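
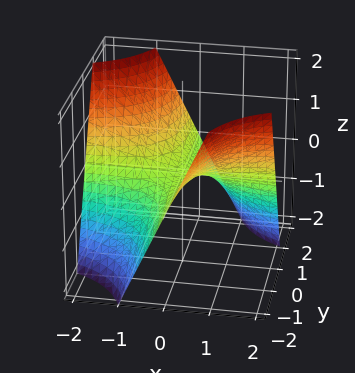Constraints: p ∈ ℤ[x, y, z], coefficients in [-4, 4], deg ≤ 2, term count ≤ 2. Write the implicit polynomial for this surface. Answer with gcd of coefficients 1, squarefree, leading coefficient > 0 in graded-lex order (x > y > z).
(a) Degree: a saddle surface; a quadric, so deg p = 2.
(b) Checking where it meets the axes: the visible y-axis segment lies entirely on the surface; it meets the z-axis at z = 0 (among the integer gridlines).
(c) Matching integer coefficients to the picture gives p. Check: (-1, 0, 0) on the x-axis lies on the surface, and p(-1, 0, 0) = 0. ✓

x*y + z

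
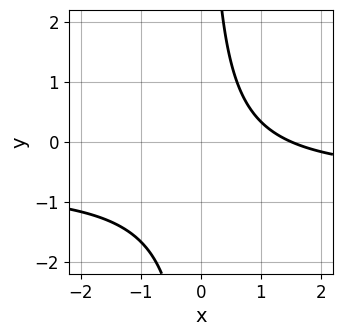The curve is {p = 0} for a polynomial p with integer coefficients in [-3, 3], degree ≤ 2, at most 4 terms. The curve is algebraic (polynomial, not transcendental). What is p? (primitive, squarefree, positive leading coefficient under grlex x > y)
3*x*y + 2*x - 3

1. deg p = 2. The shape is more complex than any degree-1 curve.
2. From the axis intercepts and sections: no y-intercept at any integer in the box.
3. Together with the visible shape, these determine p as stated.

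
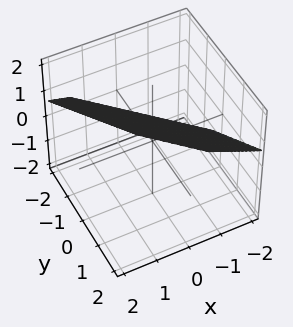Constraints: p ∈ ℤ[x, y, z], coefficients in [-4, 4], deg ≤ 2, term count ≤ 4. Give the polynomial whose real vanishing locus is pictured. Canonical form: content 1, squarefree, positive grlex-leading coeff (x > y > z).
(a) Degree: the surface is flat (a plane), so deg p = 1.
(b) The integer polynomial consistent with all of this is the stated p.

3*x + 3*y - 3*z + 2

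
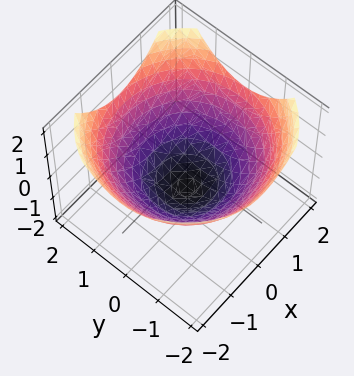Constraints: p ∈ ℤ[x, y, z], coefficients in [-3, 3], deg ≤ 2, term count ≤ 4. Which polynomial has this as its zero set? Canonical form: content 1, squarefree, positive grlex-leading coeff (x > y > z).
1. The degree is 2 — the shape is more complex than any degree-1 surface.
2. By symmetry, every cross-section ⟂ z is a circle, so x, y appear only via x² + y².
3. Reading off the gridlines: one z-axis crossing is at z = -1; a circular section at z = 0 has radius between 1 and 2.
4. Assembling these constraints gives the stated polynomial.

x^2 + y^2 - 2*z - 2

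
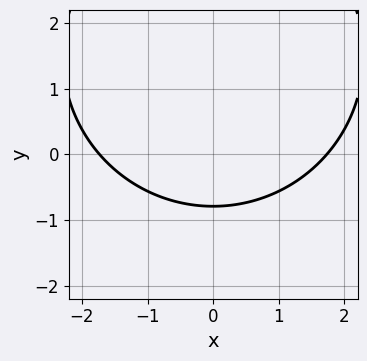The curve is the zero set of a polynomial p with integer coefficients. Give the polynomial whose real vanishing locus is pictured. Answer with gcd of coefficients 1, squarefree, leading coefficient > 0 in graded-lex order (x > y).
(a) Degree: a generic line meets the curve in up to 2 points, so deg p = 2.
(b) Symmetries: the x ↦ −x reflection is a symmetry, so x appears only in even powers.
(c) Solving for integer coefficients yields p as stated.

x^2 + y^2 - 3*y - 3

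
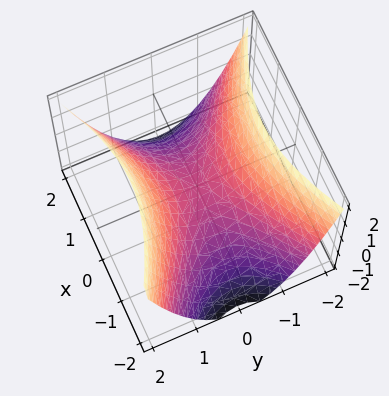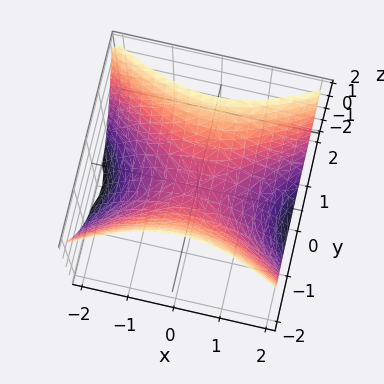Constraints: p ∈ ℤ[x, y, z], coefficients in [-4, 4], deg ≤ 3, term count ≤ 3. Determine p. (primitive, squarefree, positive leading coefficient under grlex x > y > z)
x^2 - 2*y^2 + 2*z

1. Degree: a saddle surface; a quadric, so deg p = 2.
2. Symmetries: the x ↦ −x reflection is a symmetry, so x appears only in even powers; the y ↦ −y reflection is a symmetry, so y appears only in even powers.
3. From the visible intercepts: one z-axis crossing is at z = 0; it meets the x-axis at x = 0 (among the integer gridlines).
4. Assembling these constraints gives the stated polynomial.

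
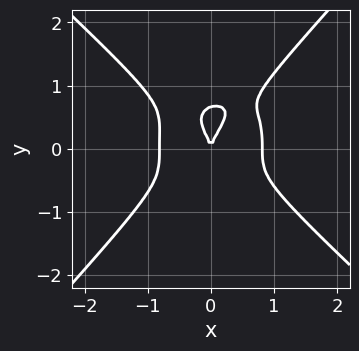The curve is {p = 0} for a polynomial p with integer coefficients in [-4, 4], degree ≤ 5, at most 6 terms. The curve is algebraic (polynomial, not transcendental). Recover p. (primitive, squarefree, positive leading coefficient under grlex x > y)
1. deg p = 4.
2. Checking where it meets the axes: one x-axis crossing is at x = 0; one y-axis crossing is at y = 0.
3. Putting this together gives p.

3*x^4 + x*y^3 - 3*y^4 + 2*y^3 - 2*x^2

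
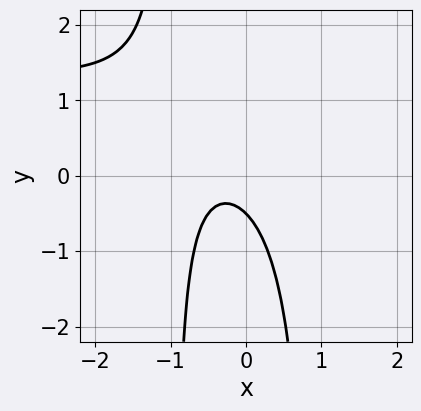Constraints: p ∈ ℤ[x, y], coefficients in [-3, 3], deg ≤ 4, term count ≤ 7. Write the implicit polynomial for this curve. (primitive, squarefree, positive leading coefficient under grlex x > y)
2*x^2*y - 3*x^2 - 2*x - 2*y - 1

1. deg p = 3.
2. From the axis intercepts and sections: it misses every integer gridline on the x-axis.
3. Together with the visible shape, these determine p as stated.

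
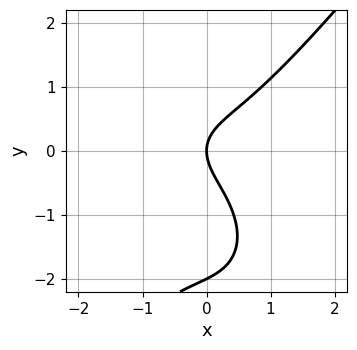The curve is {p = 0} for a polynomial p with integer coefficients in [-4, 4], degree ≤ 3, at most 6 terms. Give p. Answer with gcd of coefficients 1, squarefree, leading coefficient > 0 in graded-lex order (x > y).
First, degree: no degree-2 curve has this shape, so deg p = 3.
Then, observable constraints: the y-axis gridline crossings are at y ∈ {-2, 0}; it meets the x-axis at x = 0 (among the integer gridlines).
Finally, fitting integer coefficients to these (and the overall shape) gives p.

2*x^3 - y^3 - 2*y^2 + 2*x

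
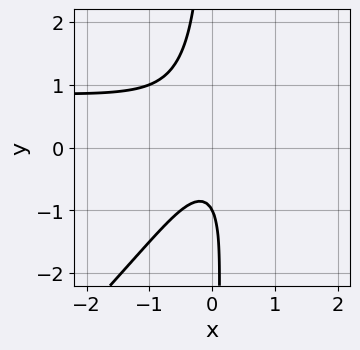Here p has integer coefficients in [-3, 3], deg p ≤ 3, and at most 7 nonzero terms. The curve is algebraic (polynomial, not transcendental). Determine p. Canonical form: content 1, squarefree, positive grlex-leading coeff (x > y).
2*x^2*y - 2*x*y^2 - 2*x^2 - y - 1

Degree: no degree-2 curve has this shape, so deg p = 3.
Against the integer gridlines: it meets the y-axis at y = -1 (among the integer gridlines); it misses every integer gridline on the x-axis.
These observations pin down the coefficients.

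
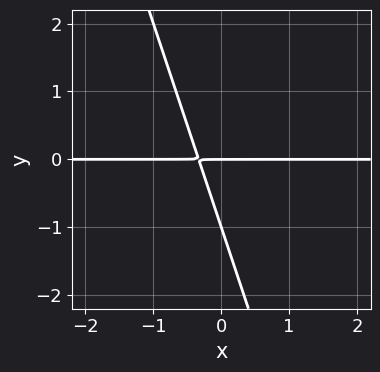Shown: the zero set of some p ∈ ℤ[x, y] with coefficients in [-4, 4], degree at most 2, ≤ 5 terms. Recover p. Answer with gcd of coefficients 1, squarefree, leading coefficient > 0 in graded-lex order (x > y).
3*x*y + y^2 + y

The degree is 2 — no degree-1 curve has this shape.
From the axis intercepts and sections: the y-axis gridline crossings are at y ∈ {-1, 0}; the visible x-axis segment lies entirely on the curve.
Assembling these constraints gives the stated polynomial.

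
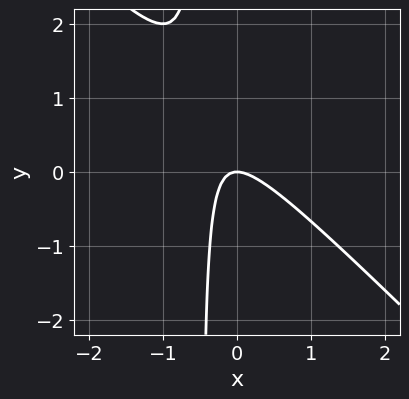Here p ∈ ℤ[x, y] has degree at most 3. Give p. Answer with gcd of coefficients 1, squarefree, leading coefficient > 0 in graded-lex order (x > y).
2*x^2 + 2*x*y + y

First, degree: the shape is more complex than any degree-1 curve, so deg p = 2.
Next, reading off the gridlines: it meets the x-axis at x = 0 (among the integer gridlines); it meets the y-axis at y = 0 (among the integer gridlines).
Finally, solving for integer coefficients yields p as stated.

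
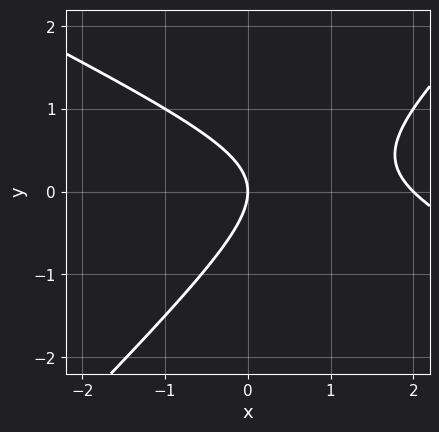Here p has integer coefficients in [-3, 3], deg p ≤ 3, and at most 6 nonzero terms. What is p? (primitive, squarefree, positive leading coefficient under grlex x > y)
x^2 + x*y - 2*y^2 - 2*x

First, degree: a generic line meets the curve in up to 2 points, so deg p = 2.
Next, from the visible intercepts: it meets the y-axis at y = 0 (among the integer gridlines); among the integer gridlines, it crosses the x-axis at x ∈ {0, 2}.
Finally, solving for integer coefficients yields p as stated.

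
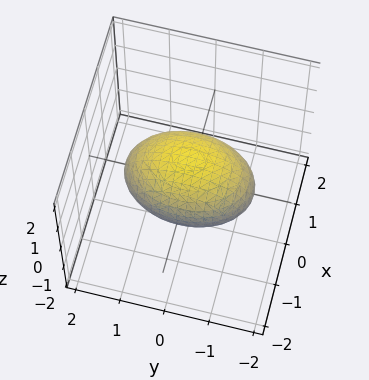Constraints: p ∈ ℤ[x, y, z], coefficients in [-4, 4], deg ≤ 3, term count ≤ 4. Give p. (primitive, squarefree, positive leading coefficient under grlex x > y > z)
2*x^2 + y^2 + 2*z^2 - 2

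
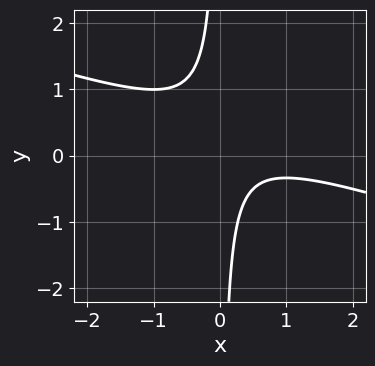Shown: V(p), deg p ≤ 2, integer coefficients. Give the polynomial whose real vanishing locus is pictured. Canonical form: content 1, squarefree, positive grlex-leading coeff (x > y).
(a) Degree: the shape is more complex than any degree-1 curve, so deg p = 2.
(b) Observable constraints: no y-intercept at any integer in the box; it misses every integer gridline on the x-axis.
(c) Matching integer coefficients to the picture gives p.

x^2 + 3*x*y - x + 1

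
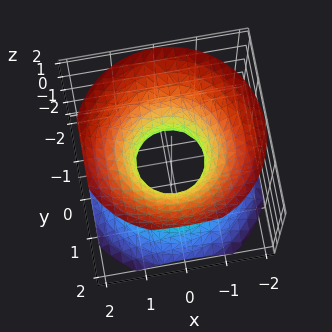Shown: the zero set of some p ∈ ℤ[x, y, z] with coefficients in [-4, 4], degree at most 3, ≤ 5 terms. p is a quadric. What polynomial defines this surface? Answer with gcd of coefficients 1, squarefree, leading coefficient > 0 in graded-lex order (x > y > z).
Degree: one connected sheet with a waist; a quadric, so deg p = 2.
Symmetries: the z ↦ −z reflection is a symmetry, so z appears only in even powers; every cross-section ⟂ z is a circle, so x, y appear only via x² + y².
From the axis intercepts and sections: the surface avoids every integer z-axis point in the box; a circular section at z = 1 has radius between 1 and 2.
These observations pin down the coefficients.

3*x^2 + 3*y^2 - 3*z^2 - 2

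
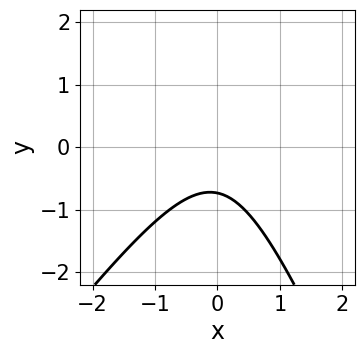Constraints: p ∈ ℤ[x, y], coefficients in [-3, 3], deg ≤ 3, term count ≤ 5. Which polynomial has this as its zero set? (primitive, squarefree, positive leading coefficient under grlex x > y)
3*x^2 - x*y - y^2 + 2*y + 2

First, degree: the shape is more complex than any degree-1 curve, so deg p = 2.
Then, from the axis intercepts and sections: no x-intercept at any integer in the box.
Finally, together with the visible shape, these determine p as stated.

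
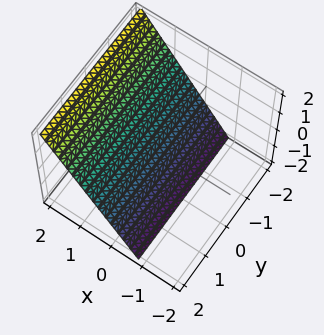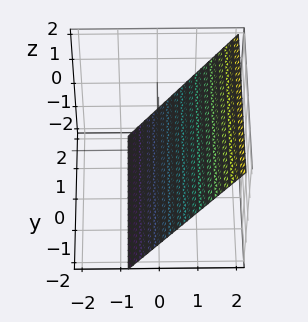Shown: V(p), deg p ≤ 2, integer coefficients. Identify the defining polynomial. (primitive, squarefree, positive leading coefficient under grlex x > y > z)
1. Degree: the surface is flat (a plane), so deg p = 1.
2. From the visible intercepts: it meets the z-axis at z = -1 (among the integer gridlines); it misses every integer gridline on the y-axis.
3. Fitting integer coefficients to these (and the overall shape) gives p.

3*x - 2*z - 2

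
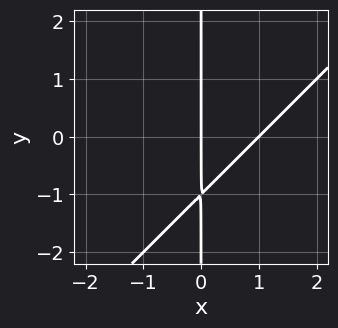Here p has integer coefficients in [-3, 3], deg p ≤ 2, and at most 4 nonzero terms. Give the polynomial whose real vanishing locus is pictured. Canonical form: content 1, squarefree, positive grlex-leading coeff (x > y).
x^2 - x*y - x

deg p = 2. A generic line meets the curve in up to 2 points.
Observable constraints: the x-axis gridline crossings are at x ∈ {0, 1}; every point of the y-axis in the box is on the curve.
Together with the visible shape, these determine p as stated.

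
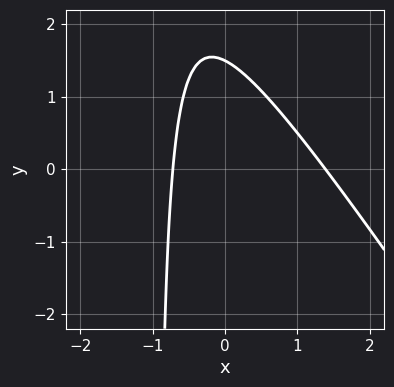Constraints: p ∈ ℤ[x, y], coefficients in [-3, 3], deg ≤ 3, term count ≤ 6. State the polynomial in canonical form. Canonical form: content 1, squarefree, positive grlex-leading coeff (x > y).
(a) Degree: no degree-1 curve has this shape, so deg p = 2.
(b) Matching integer coefficients to the picture gives p.

3*x^2 + 2*x*y - 2*x + 2*y - 3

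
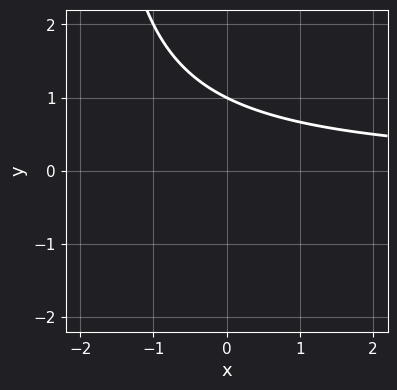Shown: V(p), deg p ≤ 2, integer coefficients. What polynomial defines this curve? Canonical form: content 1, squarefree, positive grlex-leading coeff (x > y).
x*y + 2*y - 2

deg p = 2.
Against the integer gridlines: the curve avoids every integer x-axis point in the box; one y-axis crossing is at y = 1.
Solving for integer coefficients yields p as stated.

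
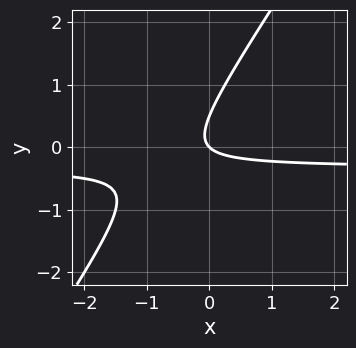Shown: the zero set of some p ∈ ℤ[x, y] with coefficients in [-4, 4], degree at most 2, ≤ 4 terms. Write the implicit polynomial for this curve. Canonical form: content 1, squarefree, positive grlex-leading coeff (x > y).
3*x*y - 2*y^2 + x + y

First, the degree is 2 — the shape is more complex than any degree-1 curve.
Next, from the axis intercepts and sections: it crosses the x-axis at the gridline x = 0; one y-axis crossing is at y = 0.
Finally, together with the visible shape, these determine p as stated.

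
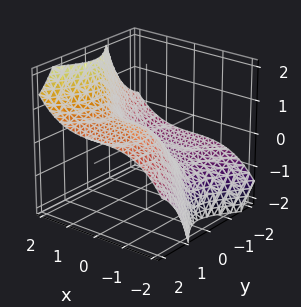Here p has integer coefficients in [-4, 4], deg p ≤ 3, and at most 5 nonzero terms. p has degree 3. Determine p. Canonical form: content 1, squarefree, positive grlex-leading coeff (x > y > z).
(a) deg p = 3. The shape is more complex than any degree-2 surface.
(b) Observable constraints: one y-axis crossing is at y = 0; it meets the z-axis at z = 0 (among the integer gridlines).
(c) Assembling these constraints gives the stated polynomial.

x^3 - 2*y^2*z + 3*y - 2*z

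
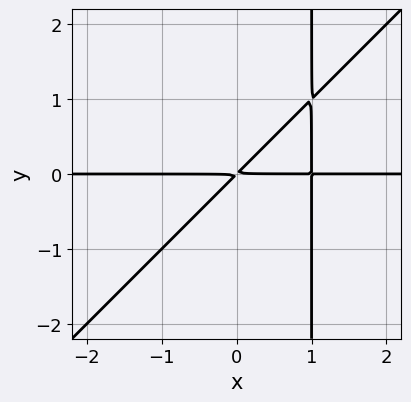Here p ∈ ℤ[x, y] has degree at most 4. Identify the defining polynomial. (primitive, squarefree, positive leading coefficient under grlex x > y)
1. Degree: the shape is more complex than any degree-2 curve, so deg p = 3.
2. From the axis intercepts and sections: every point of the x-axis in the box is on the curve.
3. The integer polynomial consistent with all of this is the stated p.

x^2*y - x*y^2 - x*y + y^2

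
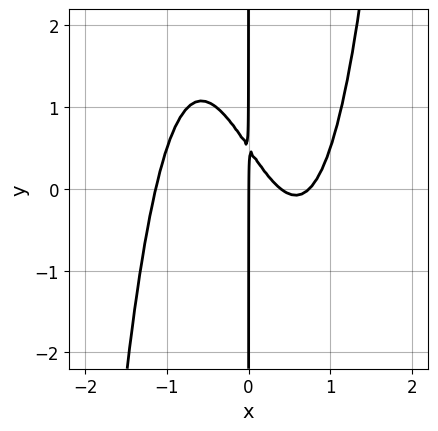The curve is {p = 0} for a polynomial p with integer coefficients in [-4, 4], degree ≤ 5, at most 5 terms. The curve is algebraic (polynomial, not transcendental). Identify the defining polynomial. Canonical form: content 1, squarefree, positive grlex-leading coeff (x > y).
3*x^4 - 3*x^2 - 2*x*y + x

Degree: a generic line meets the curve in up to 4 points, so deg p = 4.
From the axis intercepts and sections: every point of the y-axis in the box is on the curve; it crosses the x-axis at the gridline x = 0.
Together with the visible shape, these determine p as stated.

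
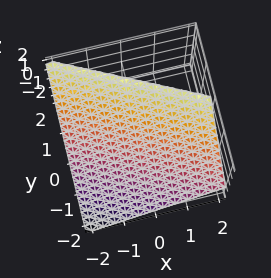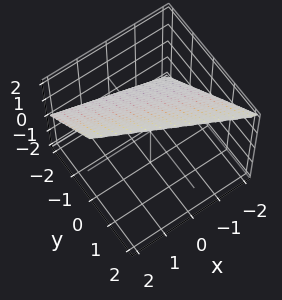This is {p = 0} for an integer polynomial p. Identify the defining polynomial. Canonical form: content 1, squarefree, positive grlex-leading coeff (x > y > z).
x + 2*y - 2*z + 2

First, the degree is 1 — every cross-section is a straight line — this is a plane.
Next, against the integer gridlines: it crosses the x-axis at the gridline x = -2; it meets the y-axis at y = -1 (among the integer gridlines); it crosses the z-axis at the gridline z = 1.
Finally, these observations pin down the coefficients.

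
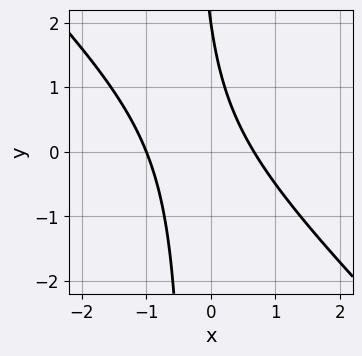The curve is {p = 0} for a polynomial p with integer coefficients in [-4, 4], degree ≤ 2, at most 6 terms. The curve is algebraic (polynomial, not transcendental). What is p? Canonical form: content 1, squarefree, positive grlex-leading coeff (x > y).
3*x^2 + 3*x*y + x + y - 2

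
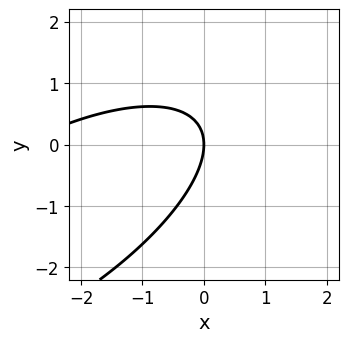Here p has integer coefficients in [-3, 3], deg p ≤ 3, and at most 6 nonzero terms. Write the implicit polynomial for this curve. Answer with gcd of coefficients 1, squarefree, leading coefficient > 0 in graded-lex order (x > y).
deg p = 2. The shape is more complex than any degree-1 curve.
Checking where it meets the axes: one x-axis crossing is at x = 0; one y-axis crossing is at y = 0.
The integer polynomial consistent with all of this is the stated p.

x^2 - 2*x*y + 2*y^2 + 3*x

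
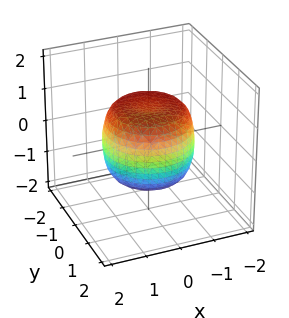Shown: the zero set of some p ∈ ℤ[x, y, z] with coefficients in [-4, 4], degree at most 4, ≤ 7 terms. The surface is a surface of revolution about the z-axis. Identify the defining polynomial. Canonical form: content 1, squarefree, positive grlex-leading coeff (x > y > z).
The degree is 4 — a generic line meets the surface in up to 4 points.
By symmetry, the z-axis is an axis of rotation, so x and y enter only as x² + y².
Against the integer gridlines: among the integer gridlines, it crosses the z-axis at z ∈ {-1, 1}; a circular section at z = 1 has radius exactly 1.
Fitting integer coefficients to these (and the overall shape) gives p.

x^4 + 2*x^2*y^2 + y^4 - x^2 - y^2 + z^2 - 1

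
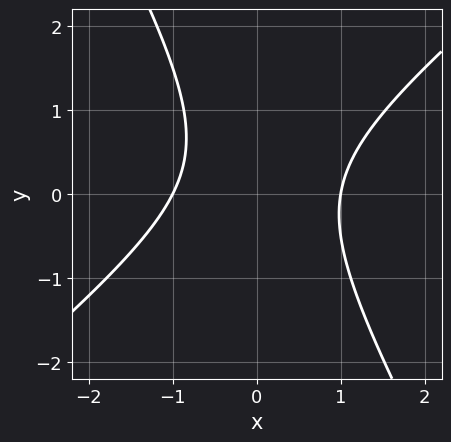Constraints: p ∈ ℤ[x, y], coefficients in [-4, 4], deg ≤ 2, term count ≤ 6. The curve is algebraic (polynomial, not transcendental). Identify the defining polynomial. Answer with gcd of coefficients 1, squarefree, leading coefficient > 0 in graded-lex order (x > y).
3*x^2 - 2*x*y - 2*y^2 + y - 3

1. The degree is 2 — no degree-1 curve has this shape.
2. Against the integer gridlines: the x-axis gridline crossings are at x ∈ {-1, 1}; it misses every integer gridline on the y-axis.
3. These observations pin down the coefficients.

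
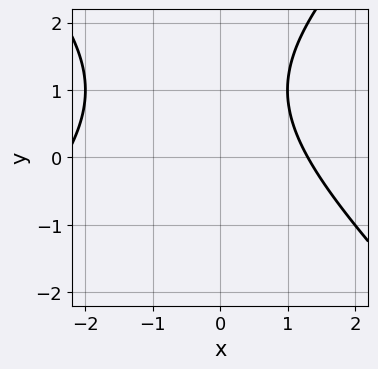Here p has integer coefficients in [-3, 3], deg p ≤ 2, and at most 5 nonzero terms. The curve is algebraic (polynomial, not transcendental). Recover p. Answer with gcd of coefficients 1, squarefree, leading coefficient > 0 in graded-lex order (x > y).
x^2 - y^2 + x + 2*y - 3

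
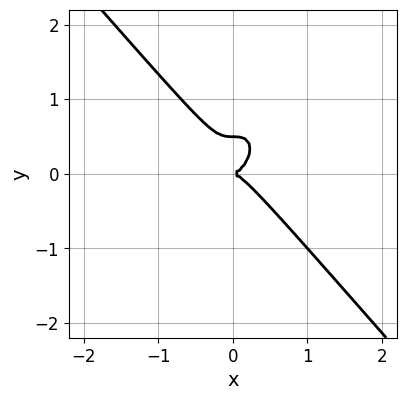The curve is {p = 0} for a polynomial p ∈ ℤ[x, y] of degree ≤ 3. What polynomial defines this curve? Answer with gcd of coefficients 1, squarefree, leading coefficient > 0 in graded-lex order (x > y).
First, deg p = 3.
Next, from the axis intercepts and sections: it meets the y-axis at y = 0 (among the integer gridlines); it crosses the x-axis at the gridline x = 0.
Finally, putting this together gives p.

3*x^3 + 2*y^3 - y^2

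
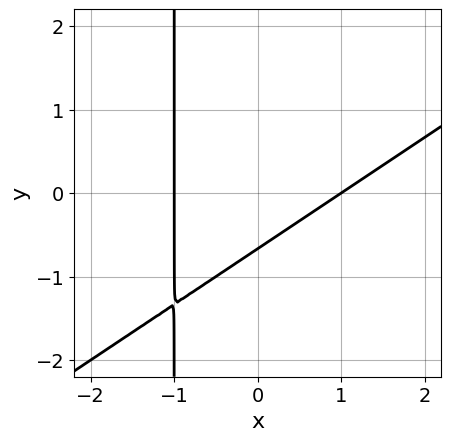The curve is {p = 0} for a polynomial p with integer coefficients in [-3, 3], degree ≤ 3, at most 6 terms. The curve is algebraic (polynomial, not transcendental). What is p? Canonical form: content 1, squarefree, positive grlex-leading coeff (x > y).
2*x^2 - 3*x*y - 3*y - 2

deg p = 2.
Against the integer gridlines: among the integer gridlines, it crosses the x-axis at x ∈ {-1, 1}.
Solving for integer coefficients yields p as stated.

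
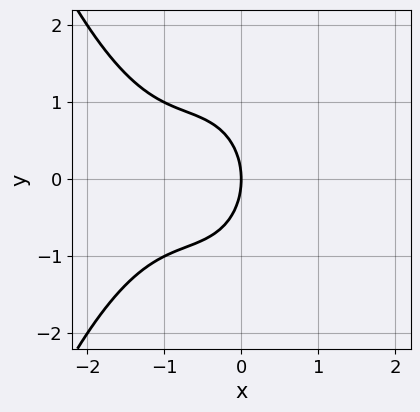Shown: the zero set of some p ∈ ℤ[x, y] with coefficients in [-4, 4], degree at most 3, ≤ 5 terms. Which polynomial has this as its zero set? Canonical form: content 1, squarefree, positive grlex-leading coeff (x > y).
x^3 + 2*x^2 + y^2 + 2*x

1. deg p = 3. A generic line meets the curve in up to 3 points.
2. Symmetries: mirror symmetry y ↦ −y ⇒ only even powers of y.
3. Reading off the gridlines: one x-axis crossing is at x = 0; it crosses the y-axis at the gridline y = 0.
4. Putting this together gives p.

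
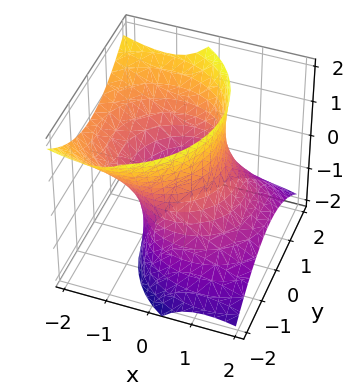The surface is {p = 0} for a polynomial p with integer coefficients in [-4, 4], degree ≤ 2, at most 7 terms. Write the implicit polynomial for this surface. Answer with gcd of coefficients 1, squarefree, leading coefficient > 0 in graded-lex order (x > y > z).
deg p = 2.
From the visible intercepts: the surface avoids every integer z-axis point in the box.
These observations pin down the coefficients.

2*x^2 + 3*x*z + 2*y^2 - z^2 - 3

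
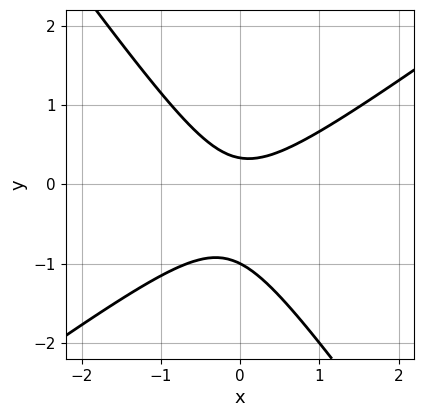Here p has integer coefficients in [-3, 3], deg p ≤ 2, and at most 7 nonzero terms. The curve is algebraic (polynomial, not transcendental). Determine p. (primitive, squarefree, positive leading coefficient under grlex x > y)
3*x^2 - 2*x*y - 3*y^2 - 2*y + 1

1. Degree: a generic line meets the curve in up to 2 points, so deg p = 2.
2. From the visible intercepts: one y-axis crossing is at y = -1; the curve avoids every integer x-axis point in the box.
3. The integer polynomial consistent with all of this is the stated p.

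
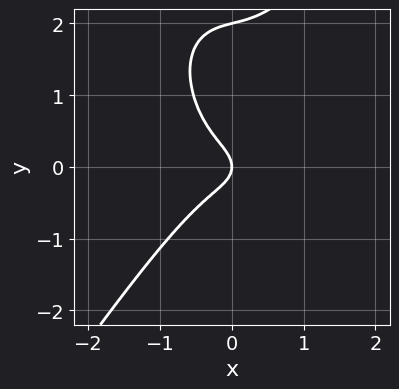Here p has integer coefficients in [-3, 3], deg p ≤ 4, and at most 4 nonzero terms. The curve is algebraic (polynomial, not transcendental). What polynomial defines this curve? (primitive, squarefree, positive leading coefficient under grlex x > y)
deg p = 3. The shape is more complex than any degree-2 curve.
From the visible intercepts: among the integer gridlines, it crosses the y-axis at y ∈ {0, 2}; it meets the x-axis at x = 0 (among the integer gridlines).
These observations pin down the coefficients.

3*x^3 - y^3 + 2*y^2 + x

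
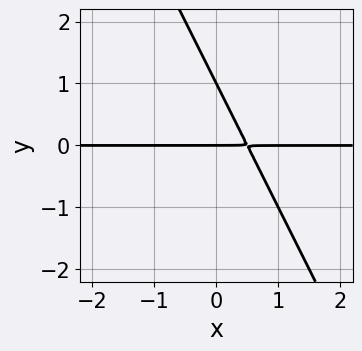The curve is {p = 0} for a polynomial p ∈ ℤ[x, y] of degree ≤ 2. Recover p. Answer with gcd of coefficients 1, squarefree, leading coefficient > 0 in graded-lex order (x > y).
1. Degree: no degree-1 curve has this shape, so deg p = 2.
2. Against the integer gridlines: the y-axis gridline crossings are at y ∈ {0, 1}; the visible x-axis segment lies entirely on the curve.
3. Matching integer coefficients to the picture gives p.

2*x*y + y^2 - y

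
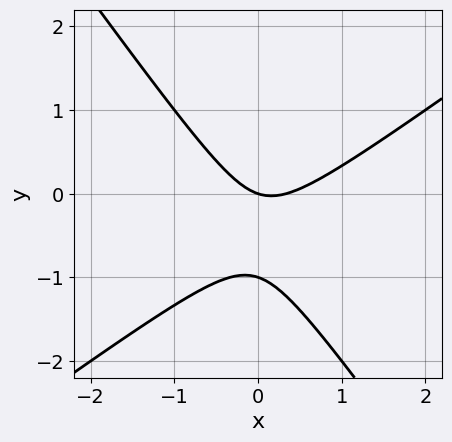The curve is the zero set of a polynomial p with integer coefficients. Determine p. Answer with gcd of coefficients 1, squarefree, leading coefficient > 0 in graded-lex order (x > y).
(a) deg p = 2. A generic line meets the curve in up to 2 points.
(b) Checking where it meets the axes: it crosses the x-axis at the gridline x = 0; the y-axis gridline crossings are at y ∈ {-1, 0}.
(c) Fitting integer coefficients to these (and the overall shape) gives p.

3*x^2 - 2*x*y - 3*y^2 - x - 3*y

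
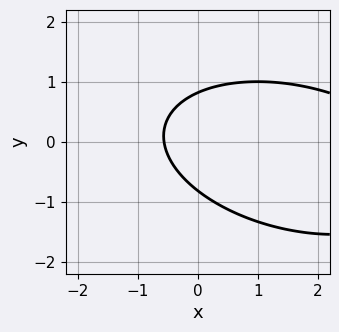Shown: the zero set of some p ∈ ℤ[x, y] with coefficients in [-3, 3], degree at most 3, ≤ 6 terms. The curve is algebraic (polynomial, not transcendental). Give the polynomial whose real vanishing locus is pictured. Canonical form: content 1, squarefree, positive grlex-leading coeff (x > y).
x^2 + x*y + 3*y^2 - 3*x - 2

(a) Degree: the shape is more complex than any degree-1 curve, so deg p = 2.
(b) The integer polynomial consistent with all of this is the stated p.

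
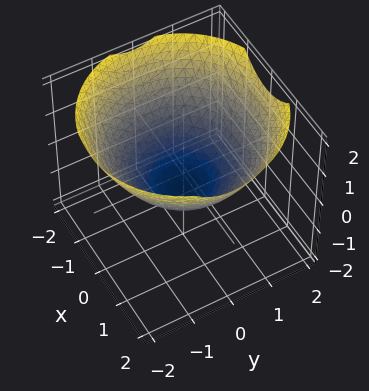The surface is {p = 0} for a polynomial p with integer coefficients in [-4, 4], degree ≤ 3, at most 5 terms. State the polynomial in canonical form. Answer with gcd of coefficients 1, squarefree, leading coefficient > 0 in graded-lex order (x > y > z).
(a) deg p = 2.
(b) By symmetry, every cross-section ⟂ z is a circle, so x, y appear only via x² + y².
(c) Checking where it meets the axes: a circular section at z = 1 has radius between 1 and 2; among the integer gridlines, it crosses the x-axis at x ∈ {-1, 1}; among the integer gridlines, it crosses the y-axis at y ∈ {-1, 1}.
(d) Together with the visible shape, these determine p as stated.

x^2 + y^2 - 2*z - 1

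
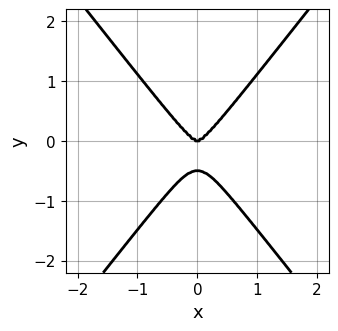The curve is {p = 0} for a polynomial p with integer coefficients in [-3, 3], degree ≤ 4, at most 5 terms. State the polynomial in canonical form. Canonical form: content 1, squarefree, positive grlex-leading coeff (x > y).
2*x^4 + 2*x^2*y^2 - 2*y^4 - y^3

The degree is 4 — no degree-3 curve has this shape.
Symmetries: the x ↦ −x reflection is a symmetry, so x appears only in even powers.
Reading off the gridlines: it crosses the x-axis at the gridline x = 0; one y-axis crossing is at y = 0.
These observations pin down the coefficients.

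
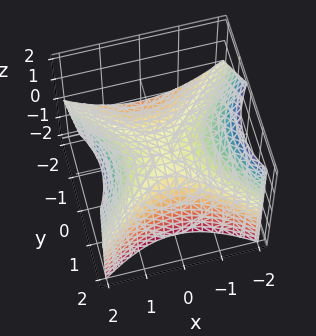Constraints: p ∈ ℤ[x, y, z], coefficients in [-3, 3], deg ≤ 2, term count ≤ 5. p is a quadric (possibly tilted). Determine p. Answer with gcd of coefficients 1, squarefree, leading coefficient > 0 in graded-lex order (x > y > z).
x^2 - y^2 + y*z - 2*z

First, degree: no degree-1 surface has this shape, so deg p = 2.
Then, against the integer gridlines: it meets the y-axis at y = 0 (among the integer gridlines); it meets the x-axis at x = 0 (among the integer gridlines); one z-axis crossing is at z = 0.
Finally, fitting integer coefficients to these (and the overall shape) gives p.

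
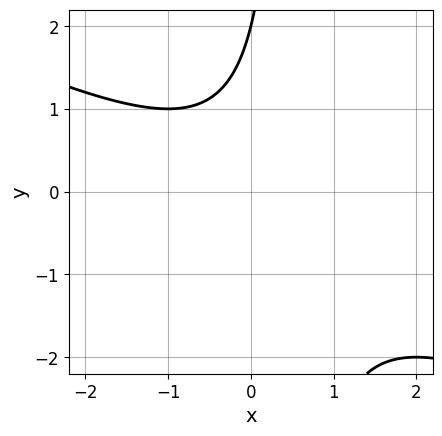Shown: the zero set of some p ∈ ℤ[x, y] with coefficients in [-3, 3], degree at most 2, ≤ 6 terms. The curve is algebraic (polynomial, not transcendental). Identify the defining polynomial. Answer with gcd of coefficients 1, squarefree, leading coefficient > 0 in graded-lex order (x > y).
x^2 + 2*x*y - y + 2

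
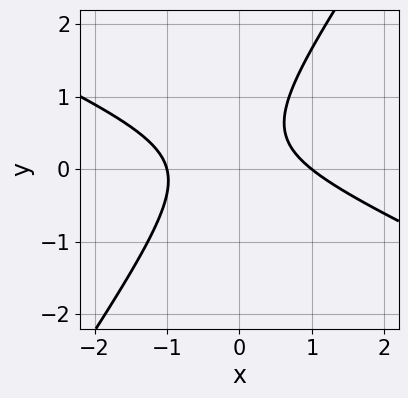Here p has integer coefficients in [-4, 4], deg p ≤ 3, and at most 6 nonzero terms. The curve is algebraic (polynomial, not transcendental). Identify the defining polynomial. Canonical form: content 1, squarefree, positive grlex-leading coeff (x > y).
2*x^2 + 3*x*y - 3*y^2 + 2*y - 2

(a) Degree: a generic line meets the curve in up to 2 points, so deg p = 2.
(b) Against the integer gridlines: the x-axis gridline crossings are at x ∈ {-1, 1}; the curve avoids every integer y-axis point in the box.
(c) Matching integer coefficients to the picture gives p.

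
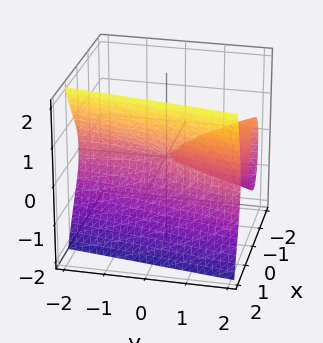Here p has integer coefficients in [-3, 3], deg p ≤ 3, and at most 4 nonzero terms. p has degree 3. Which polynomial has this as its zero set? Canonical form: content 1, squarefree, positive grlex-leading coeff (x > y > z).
3*x^3 - 2*x*y - 2*z^2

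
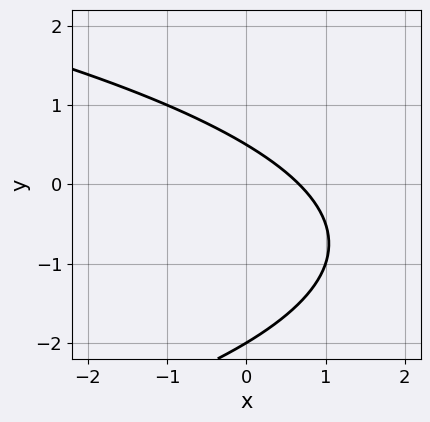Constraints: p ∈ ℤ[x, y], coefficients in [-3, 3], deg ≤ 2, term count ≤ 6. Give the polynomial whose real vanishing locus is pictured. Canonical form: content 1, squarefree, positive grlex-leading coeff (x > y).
2*y^2 + 3*x + 3*y - 2

deg p = 2.
From the visible intercepts: it meets the y-axis at y = -2 (among the integer gridlines).
Putting this together gives p.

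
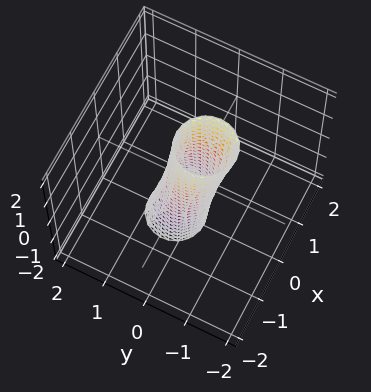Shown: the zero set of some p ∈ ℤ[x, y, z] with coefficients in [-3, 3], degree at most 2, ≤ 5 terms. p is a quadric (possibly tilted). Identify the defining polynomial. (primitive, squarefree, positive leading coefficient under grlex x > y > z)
1. The degree is 2 — no degree-1 surface has this shape.
2. Observable constraints: the surface avoids every integer z-axis point in the box.
3. Matching integer coefficients to the picture gives p.

3*x^2 + 3*y^2 + y*z - 1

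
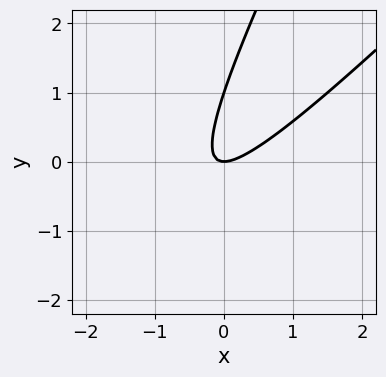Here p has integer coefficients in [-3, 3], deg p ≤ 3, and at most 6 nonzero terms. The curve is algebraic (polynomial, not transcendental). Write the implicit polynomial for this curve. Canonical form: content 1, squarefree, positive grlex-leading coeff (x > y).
2*x^2 - 3*x*y + y^2 - y

1. deg p = 2. No degree-1 curve has this shape.
2. From the axis intercepts and sections: the y-axis gridline crossings are at y ∈ {0, 1}; one x-axis crossing is at x = 0.
3. The integer polynomial consistent with all of this is the stated p.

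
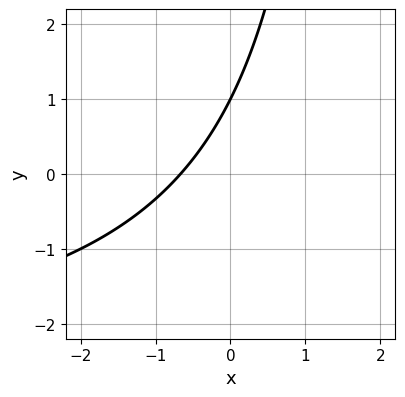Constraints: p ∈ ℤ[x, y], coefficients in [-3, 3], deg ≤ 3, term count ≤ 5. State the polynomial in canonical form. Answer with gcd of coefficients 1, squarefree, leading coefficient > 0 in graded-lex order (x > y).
x*y + 3*x - 2*y + 2

Degree: the shape is more complex than any degree-1 curve, so deg p = 2.
Against the integer gridlines: it meets the y-axis at y = 1 (among the integer gridlines).
The integer polynomial consistent with all of this is the stated p.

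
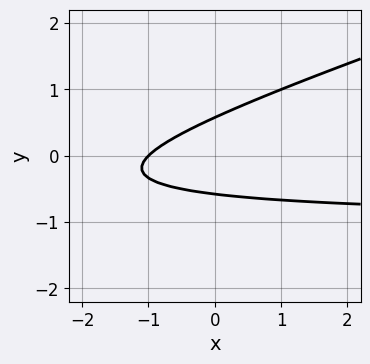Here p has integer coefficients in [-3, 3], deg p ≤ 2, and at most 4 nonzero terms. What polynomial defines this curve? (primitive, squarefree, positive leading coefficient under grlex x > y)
x*y - 3*y^2 + x + 1

Degree: the shape is more complex than any degree-1 curve, so deg p = 2.
Against the integer gridlines: it meets the x-axis at x = -1 (among the integer gridlines).
These observations pin down the coefficients.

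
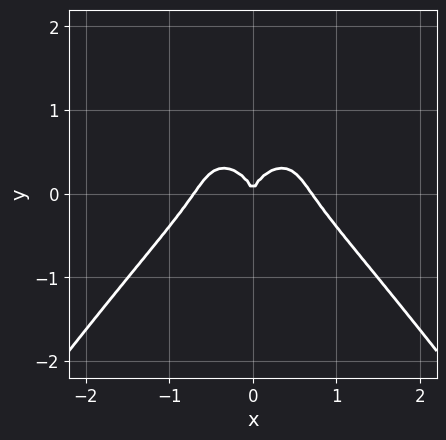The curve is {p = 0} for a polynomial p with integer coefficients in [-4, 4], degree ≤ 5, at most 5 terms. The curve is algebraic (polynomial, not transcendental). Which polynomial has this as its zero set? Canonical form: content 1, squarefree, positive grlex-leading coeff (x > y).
(a) The degree is 4 — the shape is more complex than any degree-3 curve.
(b) Symmetries: mirror symmetry x ↦ −x ⇒ only even powers of x.
(c) From the axis intercepts and sections: one x-axis crossing is at x = 0; it meets the y-axis at y = 0 (among the integer gridlines).
(d) Matching integer coefficients to the picture gives p.

2*x^4 - x^2*y^2 + 2*x^2*y + y^3 - x^2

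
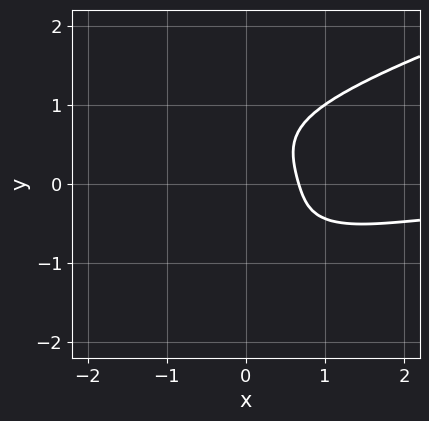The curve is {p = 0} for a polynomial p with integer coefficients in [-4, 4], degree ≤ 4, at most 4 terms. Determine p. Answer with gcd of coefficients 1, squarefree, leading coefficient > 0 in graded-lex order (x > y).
3*y^4 - 2*x^2*y - 3*x + 2

(a) Degree: the shape is more complex than any degree-3 curve, so deg p = 4.
(b) From the axis intercepts and sections: the curve avoids every integer y-axis point in the box.
(c) Fitting integer coefficients to these (and the overall shape) gives p.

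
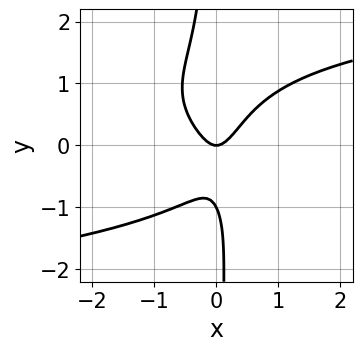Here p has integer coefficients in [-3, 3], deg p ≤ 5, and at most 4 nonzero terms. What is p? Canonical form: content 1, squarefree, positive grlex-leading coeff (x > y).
(a) deg p = 4. A generic line meets the curve in up to 4 points.
(b) Reading off the gridlines: the y-axis gridline crossings are at y ∈ {-1, 0}; it meets the x-axis at x = 0 (among the integer gridlines).
(c) Solving for integer coefficients yields p as stated.

2*x*y^3 - 3*x^2 + y^2 + y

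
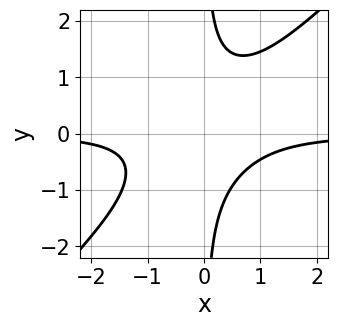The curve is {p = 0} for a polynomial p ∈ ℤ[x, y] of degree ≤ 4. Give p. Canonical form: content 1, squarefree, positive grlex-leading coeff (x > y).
3*x^2*y - 3*x*y^2 + 2

deg p = 3. No degree-2 curve has this shape.
From the axis intercepts and sections: it misses every integer gridline on the x-axis; no y-intercept at any integer in the box.
The integer polynomial consistent with all of this is the stated p.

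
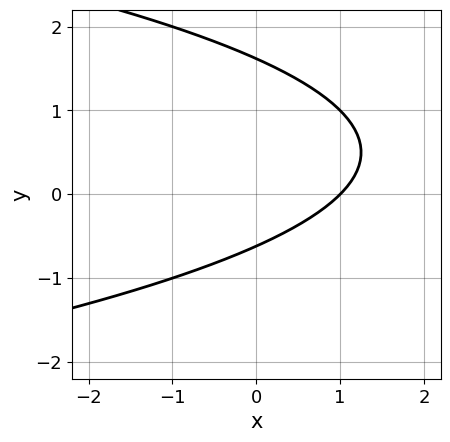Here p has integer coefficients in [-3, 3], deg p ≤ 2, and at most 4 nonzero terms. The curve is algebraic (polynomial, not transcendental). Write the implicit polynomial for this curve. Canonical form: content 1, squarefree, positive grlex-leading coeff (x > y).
y^2 + x - y - 1

(a) The degree is 2 — a generic line meets the curve in up to 2 points.
(b) From the axis intercepts and sections: it crosses the x-axis at the gridline x = 1.
(c) Fitting integer coefficients to these (and the overall shape) gives p.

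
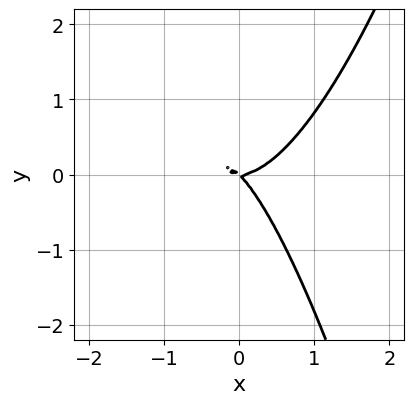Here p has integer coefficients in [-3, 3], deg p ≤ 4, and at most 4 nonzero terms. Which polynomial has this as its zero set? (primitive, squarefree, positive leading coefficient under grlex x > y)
(a) deg p = 3. No degree-2 curve has this shape.
(b) Reading off the gridlines: it crosses the y-axis at the gridline y = 0; it meets the x-axis at x = 0 (among the integer gridlines).
(c) These observations pin down the coefficients.

3*x^3 - 2*x*y - 2*y^2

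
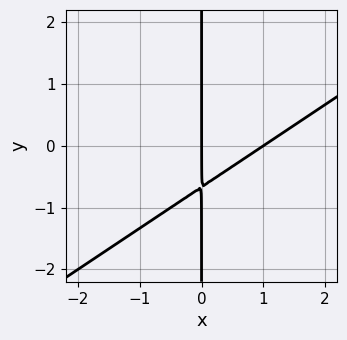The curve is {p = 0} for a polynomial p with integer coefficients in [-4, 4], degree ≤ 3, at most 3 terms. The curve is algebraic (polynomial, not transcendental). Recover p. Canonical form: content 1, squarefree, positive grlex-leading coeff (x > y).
(a) Degree: a generic line meets the curve in up to 2 points, so deg p = 2.
(b) Observable constraints: the visible y-axis segment lies entirely on the curve; among the integer gridlines, it crosses the x-axis at x ∈ {0, 1}.
(c) Together with the visible shape, these determine p as stated.

2*x^2 - 3*x*y - 2*x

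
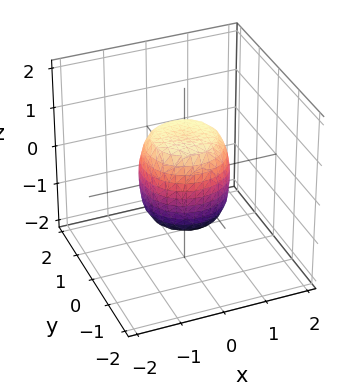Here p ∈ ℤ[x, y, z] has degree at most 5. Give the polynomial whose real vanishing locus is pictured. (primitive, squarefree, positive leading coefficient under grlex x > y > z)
(a) The degree is 4 — no degree-3 surface has this shape.
(b) Symmetry: the surface is invariant under rotation about z: p = q(x² + y², z).
(c) Reading off the gridlines: a circular section at z = -1 has radius between 0 and 1; the y-axis gridline crossings are at y ∈ {-1, 1}.
(d) Matching integer coefficients to the picture gives p. Check: (-1, 0, 0) on the x-axis lies on the surface, and p(-1, 0, 0) = 0. ✓

2*x^4 + 4*x^2*y^2 + 2*y^4 - x^2 - y^2 + z^2 - 1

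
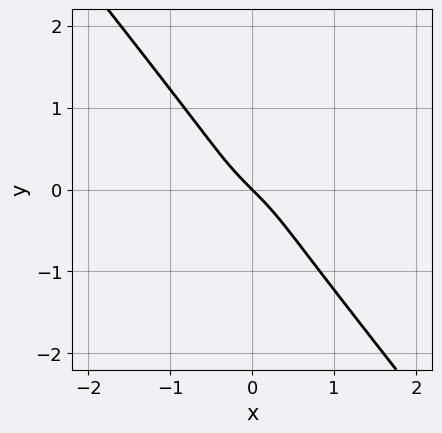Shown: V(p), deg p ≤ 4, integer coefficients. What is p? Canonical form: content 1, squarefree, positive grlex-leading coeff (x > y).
First, the degree is 3 — the shape is more complex than any degree-2 curve.
Next, against the integer gridlines: it crosses the x-axis at the gridline x = 0; it meets the y-axis at y = 0 (among the integer gridlines).
Finally, the integer polynomial consistent with all of this is the stated p.

x^2*y - 3*x*y^2 - 3*y^3 - x - y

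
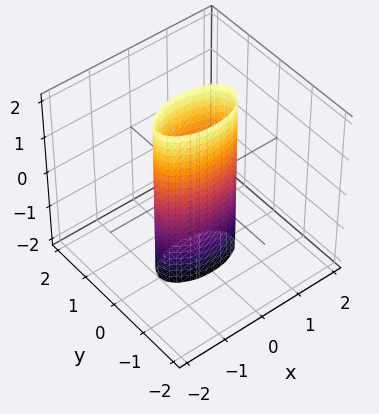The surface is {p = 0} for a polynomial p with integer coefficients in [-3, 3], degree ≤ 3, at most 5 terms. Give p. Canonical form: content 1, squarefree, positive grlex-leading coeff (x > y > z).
x^2 + 3*y^2 - 1

(a) Degree: constant cross-section along one axis; a quadric, so deg p = 2.
(b) Symmetries: it's symmetric under x → −x, forcing even powers of x; it's symmetric under z → −z, forcing even powers of z; mirror symmetry y ↦ −y ⇒ only even powers of y.
(c) Observable constraints: the x-axis gridline crossings are at x ∈ {-1, 1}; it misses every integer gridline on the z-axis.
(d) Putting this together gives p.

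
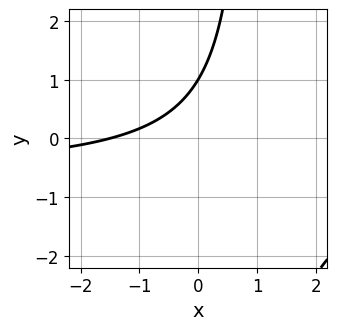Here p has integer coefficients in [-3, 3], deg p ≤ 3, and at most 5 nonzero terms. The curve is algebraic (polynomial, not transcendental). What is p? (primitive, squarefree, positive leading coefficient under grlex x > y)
1. deg p = 2. A generic line meets the curve in up to 2 points.
2. Reading off the gridlines: it crosses the y-axis at the gridline y = 1.
3. Solving for integer coefficients yields p as stated.

3*x*y + 2*x - 3*y + 3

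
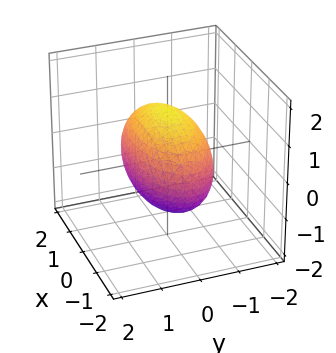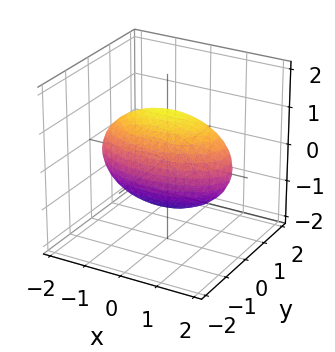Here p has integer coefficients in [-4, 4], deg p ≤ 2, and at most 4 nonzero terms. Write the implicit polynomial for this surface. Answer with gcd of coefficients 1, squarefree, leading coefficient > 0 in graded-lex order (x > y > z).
x^2 + 3*y^2 + 2*z^2 - 3

(a) The degree is 2 — a closed, bounded, convex surface; a quadric.
(b) Symmetries: it's symmetric under z → −z, forcing even powers of z; it's symmetric under x → −x, forcing even powers of x; mirror symmetry y ↦ −y ⇒ only even powers of y.
(c) Against the integer gridlines: the y-axis gridline crossings are at y ∈ {-1, 1}.
(d) Assembling these constraints gives the stated polynomial.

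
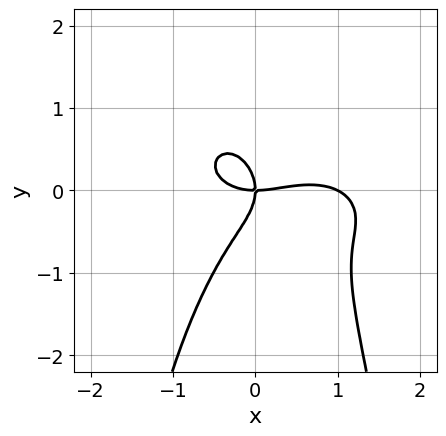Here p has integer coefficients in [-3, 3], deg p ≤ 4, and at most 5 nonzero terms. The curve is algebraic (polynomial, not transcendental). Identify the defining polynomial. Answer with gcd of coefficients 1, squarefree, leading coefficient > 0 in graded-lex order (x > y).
1. Degree: a generic line meets the curve in up to 4 points, so deg p = 4.
2. Against the integer gridlines: it meets the y-axis at y = 0 (among the integer gridlines); among the integer gridlines, it crosses the x-axis at x ∈ {0, 1}.
3. The integer polynomial consistent with all of this is the stated p.

x^4 + 3*x^2*y^2 - x^3 + 2*y^3 + 2*x*y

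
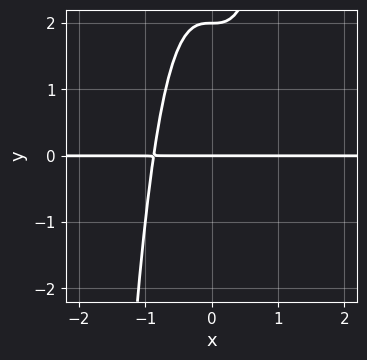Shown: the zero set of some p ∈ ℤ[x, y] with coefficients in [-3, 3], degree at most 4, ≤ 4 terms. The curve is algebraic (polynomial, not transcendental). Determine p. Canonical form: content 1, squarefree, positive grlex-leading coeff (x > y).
1. deg p = 4. No degree-3 curve has this shape.
2. From the axis intercepts and sections: the visible x-axis segment lies entirely on the curve; the y-axis gridline crossings are at y ∈ {0, 2}.
3. Assembling these constraints gives the stated polynomial.

3*x^3*y - y^2 + 2*y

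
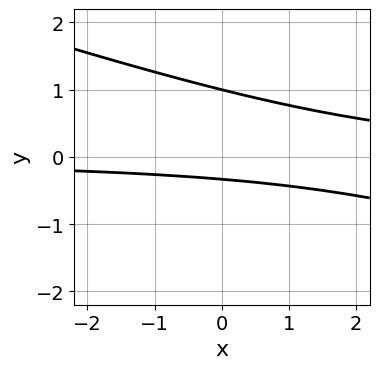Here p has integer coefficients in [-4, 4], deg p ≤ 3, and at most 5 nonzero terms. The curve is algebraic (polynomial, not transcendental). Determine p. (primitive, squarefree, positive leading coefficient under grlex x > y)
The degree is 2 — a generic line meets the curve in up to 2 points.
Reading off the gridlines: one y-axis crossing is at y = 1; no x-intercept at any integer in the box.
Assembling these constraints gives the stated polynomial.

x*y + 3*y^2 - 2*y - 1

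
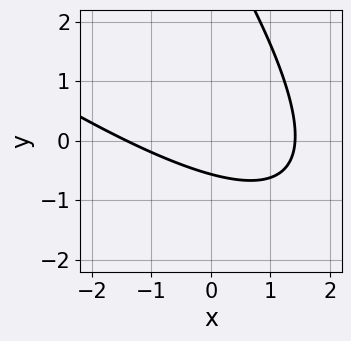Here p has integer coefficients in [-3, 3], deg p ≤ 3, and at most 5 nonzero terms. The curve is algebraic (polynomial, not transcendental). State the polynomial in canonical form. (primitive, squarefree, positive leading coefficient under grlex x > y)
x^2 + 2*x*y + y^2 - 3*y - 2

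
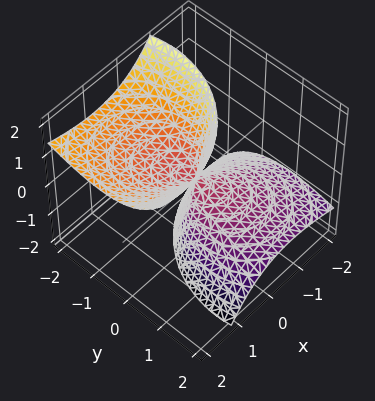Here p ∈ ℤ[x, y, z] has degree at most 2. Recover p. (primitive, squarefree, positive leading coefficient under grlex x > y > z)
2*x^2 - 3*x*z + 2*y^2 + 3*y*z - z^2

First, the picture has 2 separate pieces.
Next, the degree is 2 — no degree-1 surface has this shape.
Then, checking where it meets the axes: one z-axis crossing is at z = 0; it meets the y-axis at y = 0 (among the integer gridlines); it crosses the x-axis at the gridline x = 0.
Finally, assembling these constraints gives the stated polynomial.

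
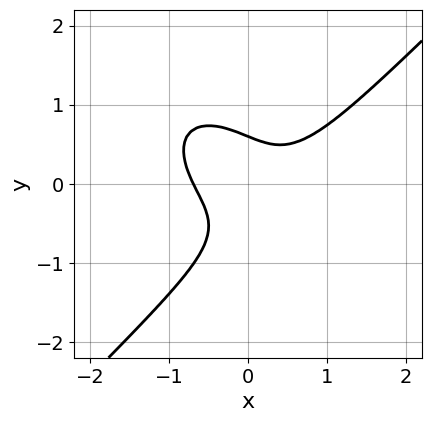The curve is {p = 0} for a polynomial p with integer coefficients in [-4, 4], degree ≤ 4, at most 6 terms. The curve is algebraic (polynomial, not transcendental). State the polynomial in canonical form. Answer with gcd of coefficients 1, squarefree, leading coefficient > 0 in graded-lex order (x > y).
deg p = 3.
The integer polynomial consistent with all of this is the stated p.

3*x^3 - 3*y^3 - 3*x*y - y^2 + 1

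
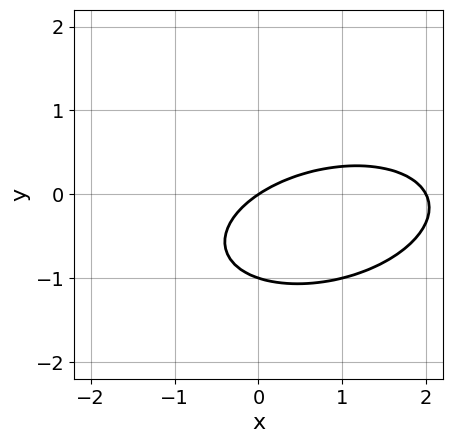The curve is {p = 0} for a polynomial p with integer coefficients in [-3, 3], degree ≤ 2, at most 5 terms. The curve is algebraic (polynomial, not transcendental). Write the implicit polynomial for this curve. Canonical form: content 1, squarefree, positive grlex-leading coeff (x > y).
x^2 - x*y + 3*y^2 - 2*x + 3*y

First, the degree is 2 — the shape is more complex than any degree-1 curve.
Next, checking where it meets the axes: the x-axis gridline crossings are at x ∈ {0, 2}; among the integer gridlines, it crosses the y-axis at y ∈ {-1, 0}.
Finally, these observations pin down the coefficients.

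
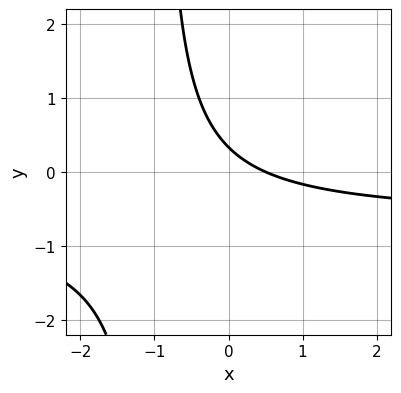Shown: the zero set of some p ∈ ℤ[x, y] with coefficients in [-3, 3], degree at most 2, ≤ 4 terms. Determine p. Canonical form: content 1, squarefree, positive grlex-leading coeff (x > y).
1. Degree: no degree-1 curve has this shape, so deg p = 2.
2. Putting this together gives p.

3*x*y + 2*x + 3*y - 1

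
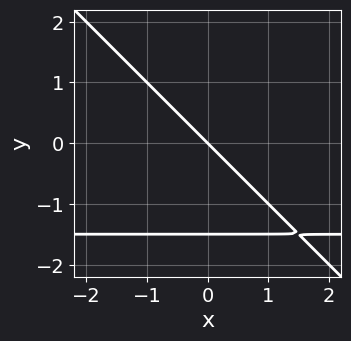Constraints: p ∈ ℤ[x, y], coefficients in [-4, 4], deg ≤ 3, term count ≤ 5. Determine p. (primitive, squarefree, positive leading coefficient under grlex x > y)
2*x*y + 2*y^2 + 3*x + 3*y

deg p = 2. No degree-1 curve has this shape.
Reading off the gridlines: it meets the y-axis at y = 0 (among the integer gridlines); it crosses the x-axis at the gridline x = 0.
Assembling these constraints gives the stated polynomial.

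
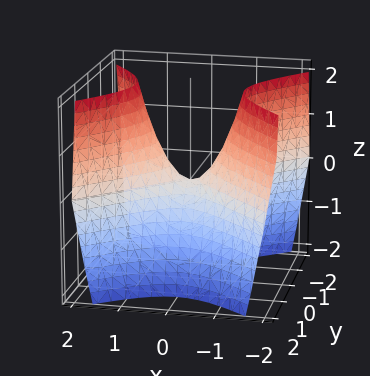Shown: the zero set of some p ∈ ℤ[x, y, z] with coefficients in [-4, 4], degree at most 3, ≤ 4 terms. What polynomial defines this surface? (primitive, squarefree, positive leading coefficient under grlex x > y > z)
3*x^2 - 3*y^2 - 2*z

1. Degree: a saddle surface; a quadric, so deg p = 2.
2. Symmetries: the x ↦ −x reflection is a symmetry, so x appears only in even powers; the y ↦ −y reflection is a symmetry, so y appears only in even powers.
3. Reading off the gridlines: it meets the x-axis at x = 0 (among the integer gridlines); one z-axis crossing is at z = 0.
4. The integer polynomial consistent with all of this is the stated p.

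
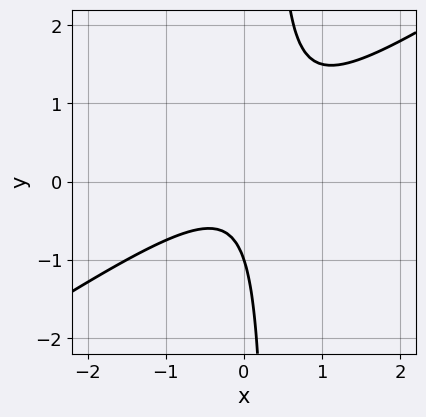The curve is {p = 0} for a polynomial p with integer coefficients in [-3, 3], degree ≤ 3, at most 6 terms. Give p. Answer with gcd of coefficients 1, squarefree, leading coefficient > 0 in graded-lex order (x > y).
(a) Degree: no degree-1 curve has this shape, so deg p = 2.
(b) From the axis intercepts and sections: it meets the y-axis at y = -1 (among the integer gridlines); the curve avoids every integer x-axis point in the box.
(c) Together with the visible shape, these determine p as stated.

2*x^2 - 3*x*y + y + 1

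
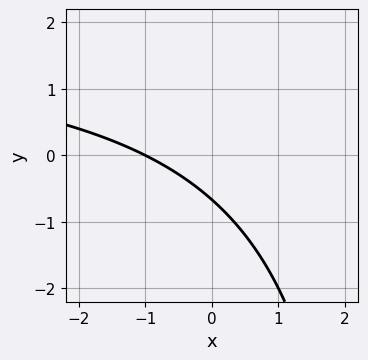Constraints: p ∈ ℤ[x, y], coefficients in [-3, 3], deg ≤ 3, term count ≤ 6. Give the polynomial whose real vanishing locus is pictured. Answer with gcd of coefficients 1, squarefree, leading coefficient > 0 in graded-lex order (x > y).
x*y - 2*x - 3*y - 2

(a) deg p = 2. The shape is more complex than any degree-1 curve.
(b) Reading off the gridlines: one x-axis crossing is at x = -1.
(c) Putting this together gives p.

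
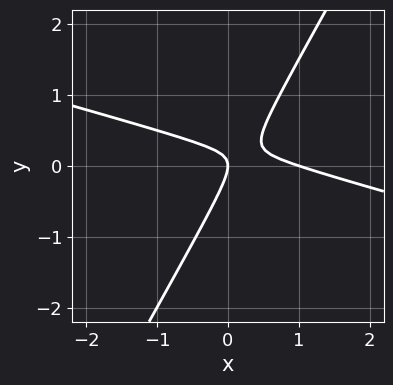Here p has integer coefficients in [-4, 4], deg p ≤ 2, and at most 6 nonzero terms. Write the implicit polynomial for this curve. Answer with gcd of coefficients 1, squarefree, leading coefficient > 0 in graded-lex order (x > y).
x^2 + 3*x*y - 2*y^2 - x

1. deg p = 2.
2. Against the integer gridlines: it meets the y-axis at y = 0 (among the integer gridlines); among the integer gridlines, it crosses the x-axis at x ∈ {0, 1}.
3. These observations pin down the coefficients.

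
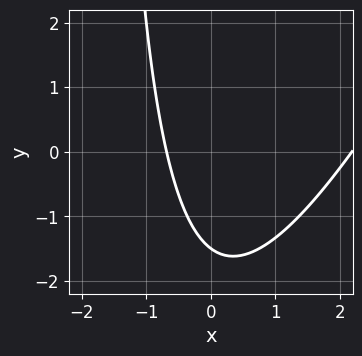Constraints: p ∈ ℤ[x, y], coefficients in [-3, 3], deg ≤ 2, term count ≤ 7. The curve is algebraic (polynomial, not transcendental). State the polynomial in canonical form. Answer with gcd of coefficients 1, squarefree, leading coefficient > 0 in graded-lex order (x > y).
(a) The degree is 2 — the shape is more complex than any degree-1 curve.
(b) Matching integer coefficients to the picture gives p.

2*x^2 - x*y - 3*x - 2*y - 3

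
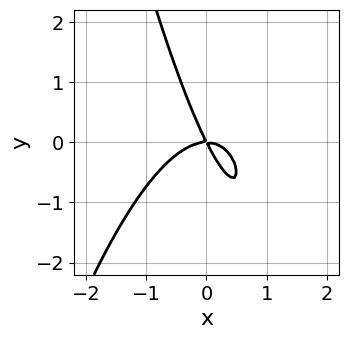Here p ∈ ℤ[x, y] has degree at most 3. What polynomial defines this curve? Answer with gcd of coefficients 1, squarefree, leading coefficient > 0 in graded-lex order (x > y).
(a) Degree: the shape is more complex than any degree-2 curve, so deg p = 3.
(b) Observable constraints: it crosses the x-axis at the gridline x = 0; it meets the y-axis at y = 0 (among the integer gridlines).
(c) These observations pin down the coefficients.

2*x^3 + 2*x*y + y^2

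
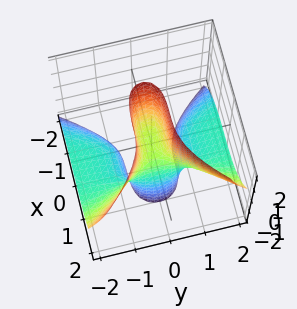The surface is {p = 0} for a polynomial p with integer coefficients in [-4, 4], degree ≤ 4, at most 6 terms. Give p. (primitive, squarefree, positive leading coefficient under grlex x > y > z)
First, the degree is 3 — a generic line meets the surface in up to 3 points.
Next, against the integer gridlines: it meets the y-axis at y = 0 (among the integer gridlines); one z-axis crossing is at z = 0; it meets the x-axis at x = 0 (among the integer gridlines).
Finally, the integer polynomial consistent with all of this is the stated p.

2*x^3 - 3*y^2*z - 2*y^2 + z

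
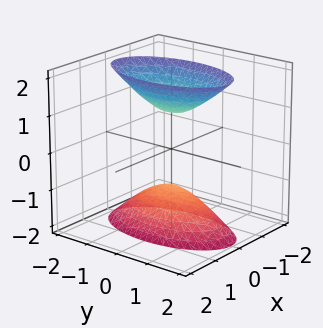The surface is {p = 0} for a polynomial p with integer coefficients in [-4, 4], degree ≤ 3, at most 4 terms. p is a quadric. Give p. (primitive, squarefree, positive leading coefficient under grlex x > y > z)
3*x^2 + y^2 - z^2 + 1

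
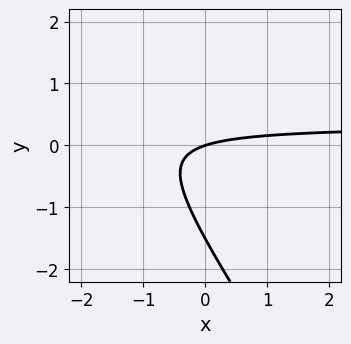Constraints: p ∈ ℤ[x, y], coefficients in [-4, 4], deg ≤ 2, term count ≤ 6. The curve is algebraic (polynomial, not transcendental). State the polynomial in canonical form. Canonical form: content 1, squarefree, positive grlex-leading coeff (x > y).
Degree: the shape is more complex than any degree-1 curve, so deg p = 2.
Observable constraints: one x-axis crossing is at x = 0; it meets the y-axis at y = 0 (among the integer gridlines).
Together with the visible shape, these determine p as stated.

3*x*y + 2*y^2 - x + 3*y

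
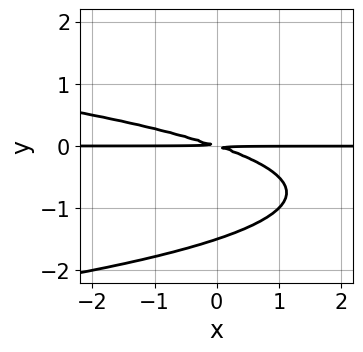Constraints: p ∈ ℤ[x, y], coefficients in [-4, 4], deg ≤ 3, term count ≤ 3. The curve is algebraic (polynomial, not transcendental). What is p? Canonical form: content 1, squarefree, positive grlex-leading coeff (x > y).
First, degree: no degree-2 curve has this shape, so deg p = 3.
Then, observable constraints: every point of the x-axis in the box is on the curve.
Finally, fitting integer coefficients to these (and the overall shape) gives p.

2*y^3 + x*y + 3*y^2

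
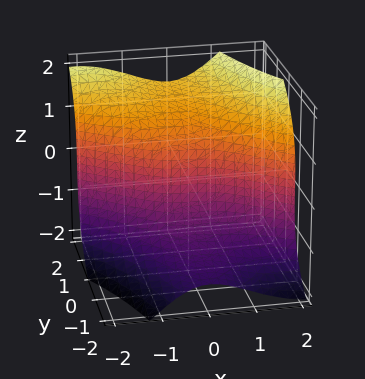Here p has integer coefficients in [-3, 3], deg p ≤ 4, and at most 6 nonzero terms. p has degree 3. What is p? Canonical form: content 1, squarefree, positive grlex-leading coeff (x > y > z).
First, degree: the shape is more complex than any degree-2 surface, so deg p = 3.
Next, against the integer gridlines: it crosses the x-axis at the gridline x = 0; one z-axis crossing is at z = 0; it crosses the y-axis at the gridline y = 0.
Finally, fitting integer coefficients to these (and the overall shape) gives p.

2*x^3 + 3*x^2*y - 2*z^3 + 3*y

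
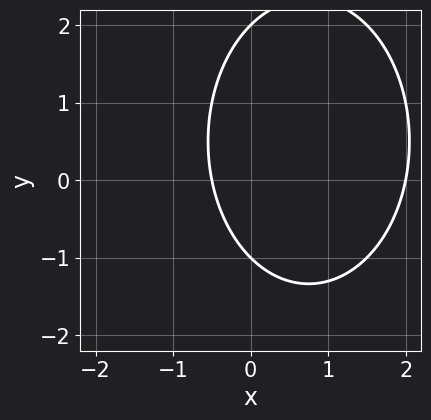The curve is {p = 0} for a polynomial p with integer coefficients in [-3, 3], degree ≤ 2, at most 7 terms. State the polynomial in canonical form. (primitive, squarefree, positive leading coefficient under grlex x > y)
First, the degree is 2 — a generic line meets the curve in up to 2 points.
Then, from the axis intercepts and sections: it crosses the x-axis at the gridline x = 2; among the integer gridlines, it crosses the y-axis at y ∈ {-1, 2}.
Finally, assembling these constraints gives the stated polynomial.

2*x^2 + y^2 - 3*x - y - 2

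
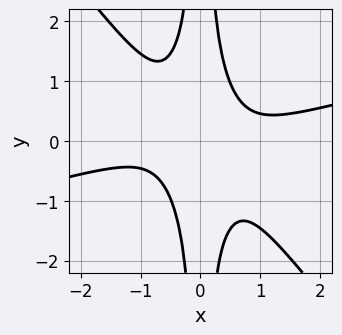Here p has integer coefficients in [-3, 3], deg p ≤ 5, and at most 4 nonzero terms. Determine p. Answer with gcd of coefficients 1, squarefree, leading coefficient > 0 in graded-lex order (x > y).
x^4 - 3*x^3*y - 3*x^2*y^2 + 1

(a) deg p = 4.
(b) From the visible intercepts: it misses every integer gridline on the y-axis; the curve avoids every integer x-axis point in the box.
(c) These observations pin down the coefficients.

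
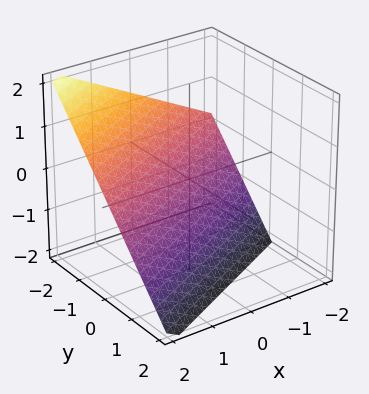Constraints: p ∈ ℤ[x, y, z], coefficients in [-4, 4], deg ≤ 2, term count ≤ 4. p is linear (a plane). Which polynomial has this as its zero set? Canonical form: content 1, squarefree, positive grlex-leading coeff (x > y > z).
First, degree: every cross-section is a straight line — this is a plane, so deg p = 1.
Next, reading off the gridlines: one z-axis crossing is at z = -1; it meets the x-axis at x = 2 (among the integer gridlines); one y-axis crossing is at y = -1.
Finally, the integer polynomial consistent with all of this is the stated p.

x - 2*y - 2*z - 2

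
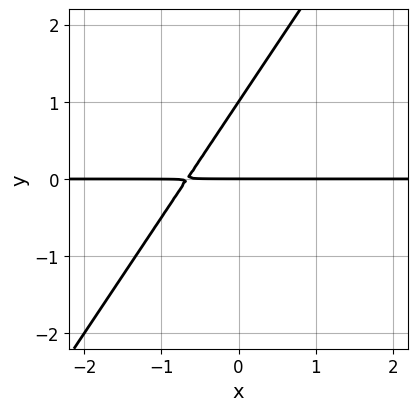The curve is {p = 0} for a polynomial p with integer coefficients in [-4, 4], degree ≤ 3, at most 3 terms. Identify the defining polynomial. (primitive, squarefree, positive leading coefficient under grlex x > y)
(a) The degree is 2 — no degree-1 curve has this shape.
(b) From the axis intercepts and sections: among the integer gridlines, it crosses the y-axis at y ∈ {0, 1}; every point of the x-axis in the box is on the curve.
(c) Matching integer coefficients to the picture gives p.

3*x*y - 2*y^2 + 2*y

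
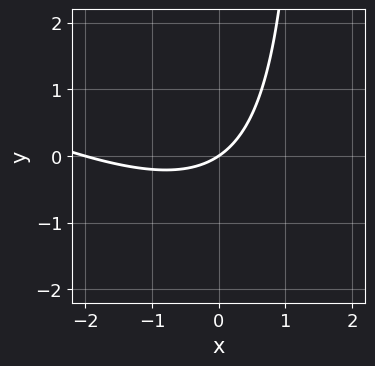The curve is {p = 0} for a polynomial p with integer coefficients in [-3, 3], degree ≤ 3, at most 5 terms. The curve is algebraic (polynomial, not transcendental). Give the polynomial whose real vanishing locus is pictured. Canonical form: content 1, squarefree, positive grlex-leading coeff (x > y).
Degree: no degree-1 curve has this shape, so deg p = 2.
Reading off the gridlines: it crosses the y-axis at the gridline y = 0; the x-axis gridline crossings are at x ∈ {-2, 0}.
Matching integer coefficients to the picture gives p.

x^2 + 2*x*y + 2*x - 3*y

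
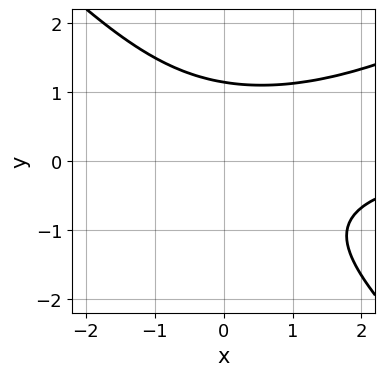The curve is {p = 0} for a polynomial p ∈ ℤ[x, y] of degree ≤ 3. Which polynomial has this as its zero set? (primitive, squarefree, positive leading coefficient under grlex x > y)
x^2*y - x*y^2 - 2*y^3 + 3

1. deg p = 3. A generic line meets the curve in up to 3 points.
2. From the axis intercepts and sections: no x-intercept at any integer in the box.
3. These observations pin down the coefficients.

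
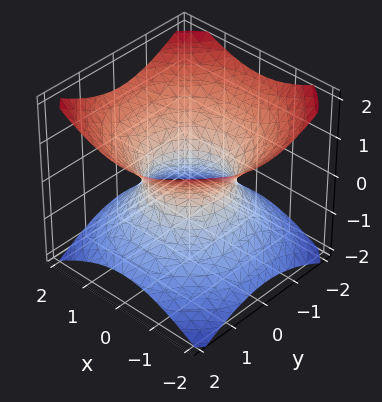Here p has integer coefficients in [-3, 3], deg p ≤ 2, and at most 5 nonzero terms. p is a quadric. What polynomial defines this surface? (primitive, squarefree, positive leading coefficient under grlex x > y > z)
2*x^2 + 2*y^2 - 3*z^2 - 2

Degree: an hourglass — one-sheet hyperboloid; a quadric, so deg p = 2.
Symmetries: the z ↦ −z reflection is a symmetry, so z appears only in even powers; the surface is invariant under rotation about z: p = q(x² + y², z).
Reading off the gridlines: the x-axis gridline crossings are at x ∈ {-1, 1}; a circular section at z = 1 has radius between 1 and 2; the y-axis gridline crossings are at y ∈ {-1, 1}.
The integer polynomial consistent with all of this is the stated p.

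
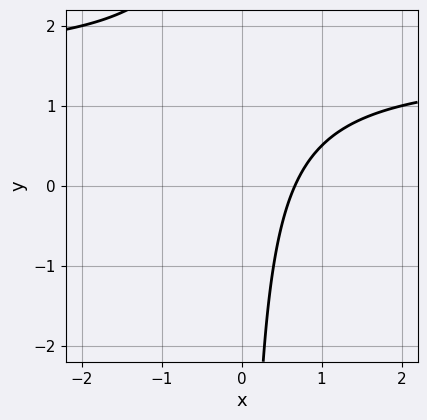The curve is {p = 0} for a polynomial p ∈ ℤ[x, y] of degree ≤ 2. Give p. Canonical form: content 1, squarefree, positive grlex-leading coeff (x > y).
2*x*y - 3*x + 2

First, degree: the shape is more complex than any degree-1 curve, so deg p = 2.
Next, observable constraints: it misses every integer gridline on the y-axis.
Finally, the integer polynomial consistent with all of this is the stated p.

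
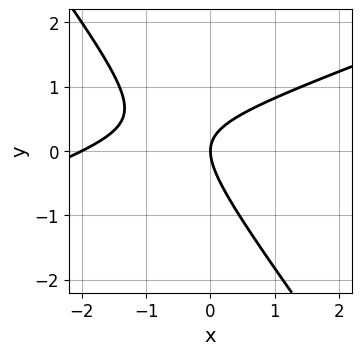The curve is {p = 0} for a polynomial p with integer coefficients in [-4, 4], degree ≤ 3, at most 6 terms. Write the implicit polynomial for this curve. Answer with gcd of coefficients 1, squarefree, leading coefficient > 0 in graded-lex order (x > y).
First, degree: a generic line meets the curve in up to 2 points, so deg p = 2.
Next, reading off the gridlines: among the integer gridlines, it crosses the x-axis at x ∈ {-2, 0}; it meets the y-axis at y = 0 (among the integer gridlines).
Finally, assembling these constraints gives the stated polynomial.

x^2 - 2*x*y - 2*y^2 + 2*x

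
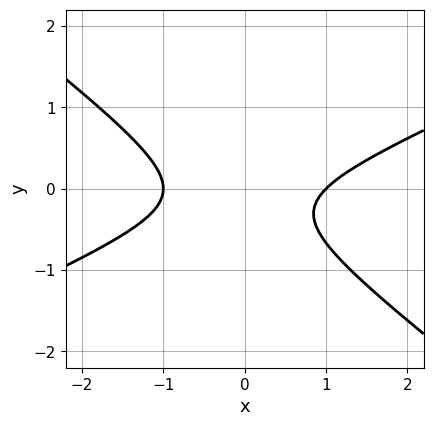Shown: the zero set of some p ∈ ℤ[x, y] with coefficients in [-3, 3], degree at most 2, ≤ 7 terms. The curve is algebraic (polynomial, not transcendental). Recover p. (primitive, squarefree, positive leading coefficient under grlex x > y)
x^2 - x*y - 3*y^2 - y - 1

First, degree: no degree-1 curve has this shape, so deg p = 2.
Then, observable constraints: the curve avoids every integer y-axis point in the box; the x-axis gridline crossings are at x ∈ {-1, 1}.
Finally, solving for integer coefficients yields p as stated.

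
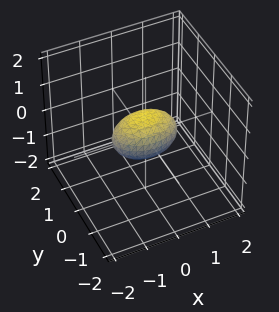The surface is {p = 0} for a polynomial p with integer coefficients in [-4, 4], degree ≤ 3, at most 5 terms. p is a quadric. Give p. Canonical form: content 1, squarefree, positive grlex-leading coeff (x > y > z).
(a) Degree: a closed, bounded, convex surface; a quadric, so deg p = 2.
(b) Symmetries: it's symmetric under x → −x, forcing even powers of x; mirror symmetry z ↦ −z ⇒ only even powers of z; mirror symmetry y ↦ −y ⇒ only even powers of y.
(c) Observable constraints: among the integer gridlines, it crosses the x-axis at x ∈ {-1, 1}.
(d) The integer polynomial consistent with all of this is the stated p.

x^2 + 2*y^2 + 2*z^2 - 1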